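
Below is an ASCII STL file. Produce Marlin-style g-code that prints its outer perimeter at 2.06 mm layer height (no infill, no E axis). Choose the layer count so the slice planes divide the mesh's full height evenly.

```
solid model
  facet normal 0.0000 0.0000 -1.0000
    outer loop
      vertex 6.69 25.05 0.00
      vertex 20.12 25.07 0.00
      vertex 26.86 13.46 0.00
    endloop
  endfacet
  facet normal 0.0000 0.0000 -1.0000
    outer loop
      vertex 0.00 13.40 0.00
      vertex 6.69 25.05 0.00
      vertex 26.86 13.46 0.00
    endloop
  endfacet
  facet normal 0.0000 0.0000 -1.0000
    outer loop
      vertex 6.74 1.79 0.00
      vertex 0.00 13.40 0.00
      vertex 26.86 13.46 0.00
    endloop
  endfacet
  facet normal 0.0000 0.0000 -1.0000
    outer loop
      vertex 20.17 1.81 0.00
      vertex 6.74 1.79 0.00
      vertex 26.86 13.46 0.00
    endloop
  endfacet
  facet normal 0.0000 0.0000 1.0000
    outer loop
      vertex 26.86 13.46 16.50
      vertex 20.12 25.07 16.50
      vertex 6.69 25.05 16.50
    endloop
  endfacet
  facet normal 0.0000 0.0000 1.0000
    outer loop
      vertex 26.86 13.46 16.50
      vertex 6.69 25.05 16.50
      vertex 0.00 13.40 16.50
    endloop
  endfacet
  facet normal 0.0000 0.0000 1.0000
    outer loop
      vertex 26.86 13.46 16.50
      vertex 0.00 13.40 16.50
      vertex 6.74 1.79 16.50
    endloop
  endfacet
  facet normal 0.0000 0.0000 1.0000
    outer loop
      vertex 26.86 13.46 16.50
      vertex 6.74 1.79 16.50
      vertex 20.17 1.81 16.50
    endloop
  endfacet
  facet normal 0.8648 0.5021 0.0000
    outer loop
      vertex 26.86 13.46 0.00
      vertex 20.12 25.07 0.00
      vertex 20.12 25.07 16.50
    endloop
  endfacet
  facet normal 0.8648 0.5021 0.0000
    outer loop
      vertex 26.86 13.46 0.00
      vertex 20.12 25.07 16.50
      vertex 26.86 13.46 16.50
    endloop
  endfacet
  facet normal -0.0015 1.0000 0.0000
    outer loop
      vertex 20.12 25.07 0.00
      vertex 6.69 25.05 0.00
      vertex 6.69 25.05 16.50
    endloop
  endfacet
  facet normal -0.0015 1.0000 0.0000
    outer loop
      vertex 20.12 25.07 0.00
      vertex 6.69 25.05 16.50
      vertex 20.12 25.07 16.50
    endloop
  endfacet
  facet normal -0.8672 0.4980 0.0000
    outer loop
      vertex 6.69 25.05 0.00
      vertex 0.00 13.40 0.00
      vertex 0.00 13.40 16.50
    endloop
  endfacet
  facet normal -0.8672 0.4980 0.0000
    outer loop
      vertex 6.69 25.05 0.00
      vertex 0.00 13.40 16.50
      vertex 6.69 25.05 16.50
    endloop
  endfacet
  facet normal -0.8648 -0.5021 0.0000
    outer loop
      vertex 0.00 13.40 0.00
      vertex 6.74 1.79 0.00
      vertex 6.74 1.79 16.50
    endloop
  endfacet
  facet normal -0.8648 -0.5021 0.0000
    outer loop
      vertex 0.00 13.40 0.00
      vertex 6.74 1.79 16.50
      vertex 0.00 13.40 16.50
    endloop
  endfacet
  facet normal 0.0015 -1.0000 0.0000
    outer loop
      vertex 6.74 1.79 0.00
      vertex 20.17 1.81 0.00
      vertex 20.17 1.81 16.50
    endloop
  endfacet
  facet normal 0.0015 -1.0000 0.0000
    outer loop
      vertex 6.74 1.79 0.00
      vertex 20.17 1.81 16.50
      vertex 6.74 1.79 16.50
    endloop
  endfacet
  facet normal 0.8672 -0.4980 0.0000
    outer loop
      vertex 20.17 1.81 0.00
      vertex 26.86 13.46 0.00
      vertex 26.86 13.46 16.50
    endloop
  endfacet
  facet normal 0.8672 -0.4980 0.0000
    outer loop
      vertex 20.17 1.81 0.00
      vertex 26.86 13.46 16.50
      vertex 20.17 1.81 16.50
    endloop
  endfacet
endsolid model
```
; perimeter-only toolpath
G21 ; units = mm
G90 ; absolute positioning
G28 ; home
; layer 1
G0 Z2.06
G0 X26.86 Y13.46
G1 X20.12 Y25.07
G1 X6.69 Y25.05
G1 X0.00 Y13.40
G1 X6.74 Y1.79
G1 X20.17 Y1.81
G1 X26.86 Y13.46
; layer 2
G0 Z4.12
G0 X26.86 Y13.46
G1 X20.12 Y25.07
G1 X6.69 Y25.05
G1 X0.00 Y13.40
G1 X6.74 Y1.79
G1 X20.17 Y1.81
G1 X26.86 Y13.46
; layer 3
G0 Z6.19
G0 X26.86 Y13.46
G1 X20.12 Y25.07
G1 X6.69 Y25.05
G1 X0.00 Y13.40
G1 X6.74 Y1.79
G1 X20.17 Y1.81
G1 X26.86 Y13.46
; layer 4
G0 Z8.25
G0 X26.86 Y13.46
G1 X20.12 Y25.07
G1 X6.69 Y25.05
G1 X0.00 Y13.40
G1 X6.74 Y1.79
G1 X20.17 Y1.81
G1 X26.86 Y13.46
; layer 5
G0 Z10.31
G0 X26.86 Y13.46
G1 X20.12 Y25.07
G1 X6.69 Y25.05
G1 X0.00 Y13.40
G1 X6.74 Y1.79
G1 X20.17 Y1.81
G1 X26.86 Y13.46
; layer 6
G0 Z12.38
G0 X26.86 Y13.46
G1 X20.12 Y25.07
G1 X6.69 Y25.05
G1 X0.00 Y13.40
G1 X6.74 Y1.79
G1 X20.17 Y1.81
G1 X26.86 Y13.46
; layer 7
G0 Z14.44
G0 X26.86 Y13.46
G1 X20.12 Y25.07
G1 X6.69 Y25.05
G1 X0.00 Y13.40
G1 X6.74 Y1.79
G1 X20.17 Y1.81
G1 X26.86 Y13.46
; layer 8
G0 Z16.50
G0 X26.86 Y13.46
G1 X20.12 Y25.07
G1 X6.69 Y25.05
G1 X0.00 Y13.40
G1 X6.74 Y1.79
G1 X20.17 Y1.81
G1 X26.86 Y13.46
M2 ; end

The solid is a regular 6-sided prism (a cylinder approximated with 6 flat sides), circumscribed radius ≈ 13.4 mm, height ≈ 16.5 mm. Slicing at Δz = 2.06 mm — 8 equal slices spanning the solid's height, so layer i sits at z = i·h/8 — gives 8 non-empty perimeters. Each is a 6-segment closed polygon; G0 lifts to the layer z and rapids to the start vertex, then G1 traces the edges.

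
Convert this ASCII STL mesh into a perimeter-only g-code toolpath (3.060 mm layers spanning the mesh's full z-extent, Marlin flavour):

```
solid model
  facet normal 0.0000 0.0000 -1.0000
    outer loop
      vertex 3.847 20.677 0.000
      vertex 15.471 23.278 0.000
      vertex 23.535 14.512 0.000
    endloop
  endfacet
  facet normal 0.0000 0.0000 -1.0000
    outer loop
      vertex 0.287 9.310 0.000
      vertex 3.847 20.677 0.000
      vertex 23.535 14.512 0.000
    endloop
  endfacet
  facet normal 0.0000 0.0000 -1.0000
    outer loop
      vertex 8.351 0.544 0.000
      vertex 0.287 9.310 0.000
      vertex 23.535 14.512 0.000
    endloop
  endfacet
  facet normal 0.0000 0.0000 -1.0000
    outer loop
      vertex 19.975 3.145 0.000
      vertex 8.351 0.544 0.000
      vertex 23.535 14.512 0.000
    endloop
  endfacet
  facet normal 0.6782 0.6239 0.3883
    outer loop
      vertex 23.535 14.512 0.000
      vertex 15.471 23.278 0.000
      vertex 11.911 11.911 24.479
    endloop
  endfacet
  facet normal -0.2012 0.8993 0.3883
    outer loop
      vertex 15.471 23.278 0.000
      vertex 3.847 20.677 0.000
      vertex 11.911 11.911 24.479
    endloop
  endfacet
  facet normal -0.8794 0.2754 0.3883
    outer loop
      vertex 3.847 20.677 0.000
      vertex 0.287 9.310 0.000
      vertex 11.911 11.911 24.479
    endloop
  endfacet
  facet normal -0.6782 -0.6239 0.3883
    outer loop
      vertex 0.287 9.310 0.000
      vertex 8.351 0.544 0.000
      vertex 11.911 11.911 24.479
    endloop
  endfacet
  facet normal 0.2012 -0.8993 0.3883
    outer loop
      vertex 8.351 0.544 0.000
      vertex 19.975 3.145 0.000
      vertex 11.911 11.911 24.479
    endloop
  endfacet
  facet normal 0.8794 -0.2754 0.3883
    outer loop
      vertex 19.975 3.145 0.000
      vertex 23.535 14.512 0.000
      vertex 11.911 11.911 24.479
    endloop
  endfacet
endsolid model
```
; perimeter-only toolpath
G21 ; units = mm
G90 ; absolute positioning
G28 ; home
; layer 1
G0 Z3.060
G0 X22.082 Y14.187
G1 X15.026 Y21.857
G1 X4.855 Y19.581
G1 X1.740 Y9.635
G1 X8.796 Y1.965
G1 X18.967 Y4.241
G1 X22.082 Y14.187
; layer 2
G0 Z6.120
G0 X20.629 Y13.862
G1 X14.581 Y20.436
G1 X5.863 Y18.485
G1 X3.193 Y9.960
G1 X9.241 Y3.386
G1 X17.959 Y5.337
G1 X20.629 Y13.862
; layer 3
G0 Z9.180
G0 X19.176 Y13.537
G1 X14.136 Y19.015
G1 X6.871 Y17.390
G1 X4.646 Y10.285
G1 X9.686 Y4.807
G1 X16.951 Y6.432
G1 X19.176 Y13.537
; layer 4
G0 Z12.239
G0 X17.723 Y13.212
G1 X13.691 Y17.595
G1 X7.879 Y16.294
G1 X6.099 Y10.611
G1 X10.131 Y6.228
G1 X15.943 Y7.528
G1 X17.723 Y13.212
; layer 5
G0 Z15.299
G0 X16.270 Y12.886
G1 X13.246 Y16.174
G1 X8.887 Y15.198
G1 X7.552 Y10.936
G1 X10.576 Y7.648
G1 X14.935 Y8.624
G1 X16.270 Y12.886
; layer 6
G0 Z18.359
G0 X14.817 Y12.561
G1 X12.801 Y14.753
G1 X9.895 Y14.102
G1 X9.005 Y11.261
G1 X11.021 Y9.069
G1 X13.927 Y9.720
G1 X14.817 Y12.561
; layer 7
G0 Z21.419
G0 X13.364 Y12.236
G1 X12.356 Y13.332
G1 X10.903 Y13.007
G1 X10.458 Y11.586
G1 X11.466 Y10.490
G1 X12.919 Y10.815
G1 X13.364 Y12.236
M2 ; end

The solid is a regular 6-sided pyramid, base circumscribed radius ≈ 11.9 mm, apex at z ≈ 24.5 mm. Slicing at Δz = 3.060 mm — 8 equal slices spanning the solid's height, so layer i sits at z = i·h/8 — gives 7 non-empty perimeters. Each is a 6-segment closed polygon; G0 lifts to the layer z and rapids to the start vertex, then G1 traces the edges. The cross-section shrinks linearly with z (the slice at the apex is degenerate and omitted).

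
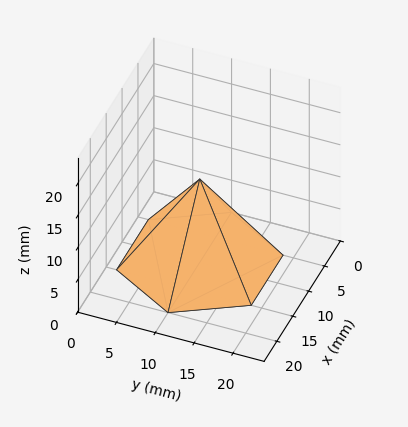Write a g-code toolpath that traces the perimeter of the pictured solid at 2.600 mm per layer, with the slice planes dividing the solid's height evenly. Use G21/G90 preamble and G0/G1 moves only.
Reading the render: the shape is a regular 6-sided pyramid, base circumscribed radius ≈ 10 mm, apex at z ≈ 13 mm (dimensions read to the nearest mm from the axis ticks). For the g-code, the solid's height is divided into equal slices at the stated Δz and each level perimeter traced with G1 moves after a G0 lift.

; perimeter-only toolpath
G21 ; units = mm
G90 ; absolute positioning
G28 ; home
; layer 1
G0 Z2.600
G0 X18.000 Y10.000
G1 X14.000 Y16.928
G1 X6.000 Y16.928
G1 X2.000 Y10.000
G1 X6.000 Y3.072
G1 X14.000 Y3.072
G1 X18.000 Y10.000
; layer 2
G0 Z5.200
G0 X16.000 Y10.000
G1 X13.000 Y15.196
G1 X7.000 Y15.196
G1 X4.000 Y10.000
G1 X7.000 Y4.804
G1 X13.000 Y4.804
G1 X16.000 Y10.000
; layer 3
G0 Z7.800
G0 X14.000 Y10.000
G1 X12.000 Y13.464
G1 X8.000 Y13.464
G1 X6.000 Y10.000
G1 X8.000 Y6.536
G1 X12.000 Y6.536
G1 X14.000 Y10.000
; layer 4
G0 Z10.400
G0 X12.000 Y10.000
G1 X11.000 Y11.732
G1 X9.000 Y11.732
G1 X8.000 Y10.000
G1 X9.000 Y8.268
G1 X11.000 Y8.268
G1 X12.000 Y10.000
M2 ; end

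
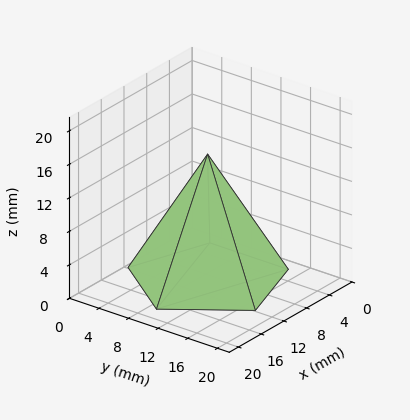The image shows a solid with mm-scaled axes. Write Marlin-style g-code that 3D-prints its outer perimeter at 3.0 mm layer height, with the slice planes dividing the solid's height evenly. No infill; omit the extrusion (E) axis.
Reading the render: the shape is a regular 5-sided pyramid, base circumscribed radius ≈ 9 mm, apex at z ≈ 15 mm (dimensions read to the nearest mm from the axis ticks). For the g-code, the solid's height is divided into equal slices at the stated Δz and each level perimeter traced with G1 moves after a G0 lift.

; perimeter-only toolpath
G21 ; units = mm
G90 ; absolute positioning
G28 ; home
; layer 1
G0 Z3.0
G0 X16.2 Y9.0
G1 X11.2 Y15.9
G1 X3.2 Y13.2
G1 X3.2 Y4.8
G1 X11.2 Y2.1
G1 X16.2 Y9.0
; layer 2
G0 Z6.0
G0 X14.4 Y9.0
G1 X10.7 Y14.2
G1 X4.6 Y12.2
G1 X4.6 Y5.8
G1 X10.7 Y3.8
G1 X14.4 Y9.0
; layer 3
G0 Z9.0
G0 X12.6 Y9.0
G1 X10.1 Y12.4
G1 X6.1 Y11.1
G1 X6.1 Y6.9
G1 X10.1 Y5.6
G1 X12.6 Y9.0
; layer 4
G0 Z12.0
G0 X10.8 Y9.0
G1 X9.6 Y10.7
G1 X7.5 Y10.1
G1 X7.5 Y7.9
G1 X9.6 Y7.3
G1 X10.8 Y9.0
M2 ; end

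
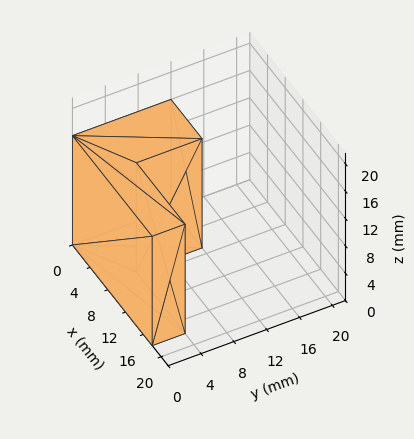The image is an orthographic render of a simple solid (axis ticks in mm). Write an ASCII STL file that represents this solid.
Reading the render: the shape is an L-shaped prism: outer 18 × 12 mm, arm thicknesses ≈ 4 mm (horizontal) and 7 mm (vertical), extruded 16 mm in z (dimensions read to the nearest mm from the axis ticks). For the STL, each face is triangulated and given an outward normal.

solid part
  facet normal 0.0000 0.0000 -1.0000
    outer loop
      vertex 18.000 4.000 0.000
      vertex 18.000 0.000 0.000
      vertex 0.000 0.000 0.000
    endloop
  endfacet
  facet normal 0.0000 0.0000 -1.0000
    outer loop
      vertex 7.000 4.000 0.000
      vertex 18.000 4.000 0.000
      vertex 0.000 0.000 0.000
    endloop
  endfacet
  facet normal 0.0000 0.0000 -1.0000
    outer loop
      vertex 7.000 12.000 0.000
      vertex 7.000 4.000 0.000
      vertex 0.000 0.000 0.000
    endloop
  endfacet
  facet normal 0.0000 0.0000 -1.0000
    outer loop
      vertex 0.000 12.000 0.000
      vertex 7.000 12.000 0.000
      vertex 0.000 0.000 0.000
    endloop
  endfacet
  facet normal 0.0000 0.0000 1.0000
    outer loop
      vertex 0.000 0.000 16.000
      vertex 18.000 0.000 16.000
      vertex 18.000 4.000 16.000
    endloop
  endfacet
  facet normal 0.0000 0.0000 1.0000
    outer loop
      vertex 0.000 0.000 16.000
      vertex 18.000 4.000 16.000
      vertex 7.000 4.000 16.000
    endloop
  endfacet
  facet normal 0.0000 0.0000 1.0000
    outer loop
      vertex 0.000 0.000 16.000
      vertex 7.000 4.000 16.000
      vertex 7.000 12.000 16.000
    endloop
  endfacet
  facet normal 0.0000 0.0000 1.0000
    outer loop
      vertex 0.000 0.000 16.000
      vertex 7.000 12.000 16.000
      vertex 0.000 12.000 16.000
    endloop
  endfacet
  facet normal 0.0000 -1.0000 0.0000
    outer loop
      vertex 0.000 0.000 0.000
      vertex 18.000 0.000 0.000
      vertex 18.000 0.000 16.000
    endloop
  endfacet
  facet normal 0.0000 -1.0000 0.0000
    outer loop
      vertex 0.000 0.000 0.000
      vertex 18.000 0.000 16.000
      vertex 0.000 0.000 16.000
    endloop
  endfacet
  facet normal 1.0000 0.0000 0.0000
    outer loop
      vertex 18.000 0.000 0.000
      vertex 18.000 4.000 0.000
      vertex 18.000 4.000 16.000
    endloop
  endfacet
  facet normal 1.0000 0.0000 0.0000
    outer loop
      vertex 18.000 0.000 0.000
      vertex 18.000 4.000 16.000
      vertex 18.000 0.000 16.000
    endloop
  endfacet
  facet normal 0.0000 1.0000 0.0000
    outer loop
      vertex 18.000 4.000 0.000
      vertex 7.000 4.000 0.000
      vertex 7.000 4.000 16.000
    endloop
  endfacet
  facet normal 0.0000 1.0000 0.0000
    outer loop
      vertex 18.000 4.000 0.000
      vertex 7.000 4.000 16.000
      vertex 18.000 4.000 16.000
    endloop
  endfacet
  facet normal 1.0000 0.0000 0.0000
    outer loop
      vertex 7.000 4.000 0.000
      vertex 7.000 12.000 0.000
      vertex 7.000 12.000 16.000
    endloop
  endfacet
  facet normal 1.0000 0.0000 0.0000
    outer loop
      vertex 7.000 4.000 0.000
      vertex 7.000 12.000 16.000
      vertex 7.000 4.000 16.000
    endloop
  endfacet
  facet normal 0.0000 1.0000 0.0000
    outer loop
      vertex 7.000 12.000 0.000
      vertex 0.000 12.000 0.000
      vertex 0.000 12.000 16.000
    endloop
  endfacet
  facet normal 0.0000 1.0000 0.0000
    outer loop
      vertex 7.000 12.000 0.000
      vertex 0.000 12.000 16.000
      vertex 7.000 12.000 16.000
    endloop
  endfacet
  facet normal -1.0000 0.0000 0.0000
    outer loop
      vertex 0.000 12.000 0.000
      vertex 0.000 0.000 0.000
      vertex 0.000 0.000 16.000
    endloop
  endfacet
  facet normal -1.0000 0.0000 0.0000
    outer loop
      vertex 0.000 12.000 0.000
      vertex 0.000 0.000 16.000
      vertex 0.000 12.000 16.000
    endloop
  endfacet
endsolid part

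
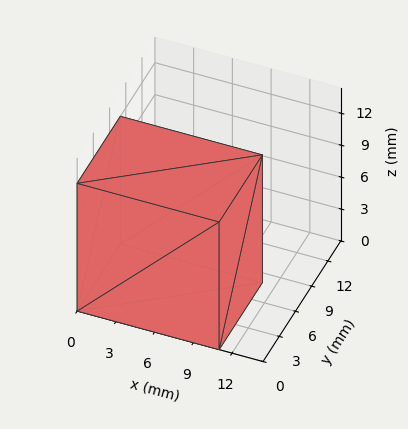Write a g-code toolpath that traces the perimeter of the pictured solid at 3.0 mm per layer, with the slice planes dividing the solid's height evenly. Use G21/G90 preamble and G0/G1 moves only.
Reading the render: the shape is a rectangular box, roughly 11 × 8 mm footprint and 12 mm tall (dimensions read to the nearest mm from the axis ticks). For the g-code, the solid's height is divided into equal slices at the stated Δz and each level perimeter traced with G1 moves after a G0 lift.

; perimeter-only toolpath
G21 ; units = mm
G90 ; absolute positioning
G28 ; home
; layer 1
G0 Z3.0
G0 X0.0 Y0.0
G1 X11.0 Y0.0
G1 X11.0 Y8.0
G1 X0.0 Y8.0
G1 X0.0 Y0.0
; layer 2
G0 Z6.0
G0 X0.0 Y0.0
G1 X11.0 Y0.0
G1 X11.0 Y8.0
G1 X0.0 Y8.0
G1 X0.0 Y0.0
; layer 3
G0 Z9.0
G0 X0.0 Y0.0
G1 X11.0 Y0.0
G1 X11.0 Y8.0
G1 X0.0 Y8.0
G1 X0.0 Y0.0
; layer 4
G0 Z12.0
G0 X0.0 Y0.0
G1 X11.0 Y0.0
G1 X11.0 Y8.0
G1 X0.0 Y8.0
G1 X0.0 Y0.0
M2 ; end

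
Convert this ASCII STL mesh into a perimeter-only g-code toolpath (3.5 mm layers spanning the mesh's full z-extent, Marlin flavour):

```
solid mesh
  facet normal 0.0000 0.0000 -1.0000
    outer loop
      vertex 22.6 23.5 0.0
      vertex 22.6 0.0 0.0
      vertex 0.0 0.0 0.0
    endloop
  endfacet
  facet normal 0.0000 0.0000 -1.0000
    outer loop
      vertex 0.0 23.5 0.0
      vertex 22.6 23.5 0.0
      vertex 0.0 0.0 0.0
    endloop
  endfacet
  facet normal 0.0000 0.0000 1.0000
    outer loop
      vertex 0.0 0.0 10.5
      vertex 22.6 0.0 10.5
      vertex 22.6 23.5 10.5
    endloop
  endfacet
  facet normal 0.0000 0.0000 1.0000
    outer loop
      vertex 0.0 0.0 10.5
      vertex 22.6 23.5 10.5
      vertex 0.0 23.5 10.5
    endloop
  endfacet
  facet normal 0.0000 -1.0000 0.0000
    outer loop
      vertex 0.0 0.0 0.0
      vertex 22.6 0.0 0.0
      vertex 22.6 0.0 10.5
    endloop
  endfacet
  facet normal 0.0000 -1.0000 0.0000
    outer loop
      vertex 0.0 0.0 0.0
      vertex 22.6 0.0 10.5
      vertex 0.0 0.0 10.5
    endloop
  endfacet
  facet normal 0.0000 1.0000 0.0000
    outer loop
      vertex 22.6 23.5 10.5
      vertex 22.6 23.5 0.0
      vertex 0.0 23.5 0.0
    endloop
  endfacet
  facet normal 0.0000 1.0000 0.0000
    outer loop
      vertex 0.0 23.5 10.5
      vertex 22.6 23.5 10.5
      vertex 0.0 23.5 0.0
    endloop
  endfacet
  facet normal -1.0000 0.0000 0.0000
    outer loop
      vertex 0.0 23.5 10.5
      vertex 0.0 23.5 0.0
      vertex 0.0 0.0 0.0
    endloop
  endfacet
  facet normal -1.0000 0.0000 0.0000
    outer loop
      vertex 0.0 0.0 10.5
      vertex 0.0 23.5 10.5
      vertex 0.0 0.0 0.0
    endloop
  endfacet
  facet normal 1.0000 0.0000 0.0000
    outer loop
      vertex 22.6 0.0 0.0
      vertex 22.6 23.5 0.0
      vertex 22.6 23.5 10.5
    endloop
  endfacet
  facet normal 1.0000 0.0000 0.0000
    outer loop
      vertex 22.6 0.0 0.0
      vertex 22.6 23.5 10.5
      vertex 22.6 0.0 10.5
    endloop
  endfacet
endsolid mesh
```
; perimeter-only toolpath
G21 ; units = mm
G90 ; absolute positioning
G28 ; home
; layer 1
G0 Z3.5
G0 X0.0 Y0.0
G1 X22.6 Y0.0
G1 X22.6 Y23.5
G1 X0.0 Y23.5
G1 X0.0 Y0.0
; layer 2
G0 Z7.0
G0 X0.0 Y0.0
G1 X22.6 Y0.0
G1 X22.6 Y23.5
G1 X0.0 Y23.5
G1 X0.0 Y0.0
; layer 3
G0 Z10.5
G0 X0.0 Y0.0
G1 X22.6 Y0.0
G1 X22.6 Y23.5
G1 X0.0 Y23.5
G1 X0.0 Y0.0
M2 ; end

The solid is a rectangular box, roughly 22.6 × 23.5 mm footprint and 10.5 mm tall. Slicing at Δz = 3.5 mm — 3 equal slices spanning the solid's height, so layer i sits at z = i·h/3 — gives 3 non-empty perimeters. Each is a 4-segment closed polygon; G0 lifts to the layer z and rapids to the start vertex, then G1 traces the edges.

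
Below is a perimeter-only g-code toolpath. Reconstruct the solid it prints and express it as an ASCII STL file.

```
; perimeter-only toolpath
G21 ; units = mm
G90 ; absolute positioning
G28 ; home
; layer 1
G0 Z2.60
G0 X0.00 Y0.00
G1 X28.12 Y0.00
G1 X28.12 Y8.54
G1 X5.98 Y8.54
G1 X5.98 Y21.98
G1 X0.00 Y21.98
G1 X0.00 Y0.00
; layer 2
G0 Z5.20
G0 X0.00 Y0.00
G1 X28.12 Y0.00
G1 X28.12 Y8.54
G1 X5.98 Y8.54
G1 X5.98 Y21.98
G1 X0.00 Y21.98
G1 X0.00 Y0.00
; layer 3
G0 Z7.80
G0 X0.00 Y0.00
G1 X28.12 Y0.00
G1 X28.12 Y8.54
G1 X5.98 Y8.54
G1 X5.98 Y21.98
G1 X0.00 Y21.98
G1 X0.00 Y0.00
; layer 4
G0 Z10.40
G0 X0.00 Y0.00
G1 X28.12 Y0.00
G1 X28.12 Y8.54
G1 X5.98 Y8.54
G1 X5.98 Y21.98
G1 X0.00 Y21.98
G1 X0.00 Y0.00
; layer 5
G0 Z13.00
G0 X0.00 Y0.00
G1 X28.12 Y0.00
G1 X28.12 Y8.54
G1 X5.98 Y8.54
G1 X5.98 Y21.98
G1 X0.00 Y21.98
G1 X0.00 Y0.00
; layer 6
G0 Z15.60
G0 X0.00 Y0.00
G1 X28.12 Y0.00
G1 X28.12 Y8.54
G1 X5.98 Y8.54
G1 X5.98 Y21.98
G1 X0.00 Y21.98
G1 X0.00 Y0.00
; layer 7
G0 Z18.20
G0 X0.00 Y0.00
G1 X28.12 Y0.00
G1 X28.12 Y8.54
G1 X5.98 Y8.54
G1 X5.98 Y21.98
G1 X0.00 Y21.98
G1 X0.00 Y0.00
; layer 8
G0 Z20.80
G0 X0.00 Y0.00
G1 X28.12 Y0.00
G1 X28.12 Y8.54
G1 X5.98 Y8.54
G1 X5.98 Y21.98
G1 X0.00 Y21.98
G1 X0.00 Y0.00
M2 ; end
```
solid part
  facet normal 0.0000 0.0000 -1.0000
    outer loop
      vertex 28.12 8.54 0.00
      vertex 28.12 0.00 0.00
      vertex 0.00 0.00 0.00
    endloop
  endfacet
  facet normal 0.0000 0.0000 -1.0000
    outer loop
      vertex 5.98 8.54 0.00
      vertex 28.12 8.54 0.00
      vertex 0.00 0.00 0.00
    endloop
  endfacet
  facet normal 0.0000 0.0000 -1.0000
    outer loop
      vertex 5.98 21.98 0.00
      vertex 5.98 8.54 0.00
      vertex 0.00 0.00 0.00
    endloop
  endfacet
  facet normal 0.0000 0.0000 -1.0000
    outer loop
      vertex 0.00 21.98 0.00
      vertex 5.98 21.98 0.00
      vertex 0.00 0.00 0.00
    endloop
  endfacet
  facet normal 0.0000 0.0000 1.0000
    outer loop
      vertex 0.00 0.00 20.80
      vertex 28.12 0.00 20.80
      vertex 28.12 8.54 20.80
    endloop
  endfacet
  facet normal 0.0000 0.0000 1.0000
    outer loop
      vertex 0.00 0.00 20.80
      vertex 28.12 8.54 20.80
      vertex 5.98 8.54 20.80
    endloop
  endfacet
  facet normal 0.0000 0.0000 1.0000
    outer loop
      vertex 0.00 0.00 20.80
      vertex 5.98 8.54 20.80
      vertex 5.98 21.98 20.80
    endloop
  endfacet
  facet normal 0.0000 0.0000 1.0000
    outer loop
      vertex 0.00 0.00 20.80
      vertex 5.98 21.98 20.80
      vertex 0.00 21.98 20.80
    endloop
  endfacet
  facet normal 0.0000 -1.0000 0.0000
    outer loop
      vertex 0.00 0.00 0.00
      vertex 28.12 0.00 0.00
      vertex 28.12 0.00 20.80
    endloop
  endfacet
  facet normal 0.0000 -1.0000 0.0000
    outer loop
      vertex 0.00 0.00 0.00
      vertex 28.12 0.00 20.80
      vertex 0.00 0.00 20.80
    endloop
  endfacet
  facet normal 1.0000 0.0000 0.0000
    outer loop
      vertex 28.12 0.00 0.00
      vertex 28.12 8.54 0.00
      vertex 28.12 8.54 20.80
    endloop
  endfacet
  facet normal 1.0000 0.0000 0.0000
    outer loop
      vertex 28.12 0.00 0.00
      vertex 28.12 8.54 20.80
      vertex 28.12 0.00 20.80
    endloop
  endfacet
  facet normal 0.0000 1.0000 0.0000
    outer loop
      vertex 28.12 8.54 0.00
      vertex 5.98 8.54 0.00
      vertex 5.98 8.54 20.80
    endloop
  endfacet
  facet normal 0.0000 1.0000 0.0000
    outer loop
      vertex 28.12 8.54 0.00
      vertex 5.98 8.54 20.80
      vertex 28.12 8.54 20.80
    endloop
  endfacet
  facet normal 1.0000 0.0000 0.0000
    outer loop
      vertex 5.98 8.54 0.00
      vertex 5.98 21.98 0.00
      vertex 5.98 21.98 20.80
    endloop
  endfacet
  facet normal 1.0000 0.0000 0.0000
    outer loop
      vertex 5.98 8.54 0.00
      vertex 5.98 21.98 20.80
      vertex 5.98 8.54 20.80
    endloop
  endfacet
  facet normal 0.0000 1.0000 0.0000
    outer loop
      vertex 5.98 21.98 0.00
      vertex 0.00 21.98 0.00
      vertex 0.00 21.98 20.80
    endloop
  endfacet
  facet normal 0.0000 1.0000 0.0000
    outer loop
      vertex 5.98 21.98 0.00
      vertex 0.00 21.98 20.80
      vertex 5.98 21.98 20.80
    endloop
  endfacet
  facet normal -1.0000 0.0000 0.0000
    outer loop
      vertex 0.00 21.98 0.00
      vertex 0.00 0.00 0.00
      vertex 0.00 0.00 20.80
    endloop
  endfacet
  facet normal -1.0000 0.0000 0.0000
    outer loop
      vertex 0.00 21.98 0.00
      vertex 0.00 0.00 20.80
      vertex 0.00 21.98 20.80
    endloop
  endfacet
endsolid part

The G0 Z moves step by Δz≈2.60 mm. Every layer's G1 loop is the same polygon, so the solid is a straight extrusion of it from z=0 to z≈20.8. Closing with flat bottom and top caps and triangulating gives 20 facets — an L-shaped prism: outer 28.1 × 22 mm, arm thicknesses ≈ 8.54 mm (horizontal) and 5.98 mm (vertical), extruded 20.8 mm in z.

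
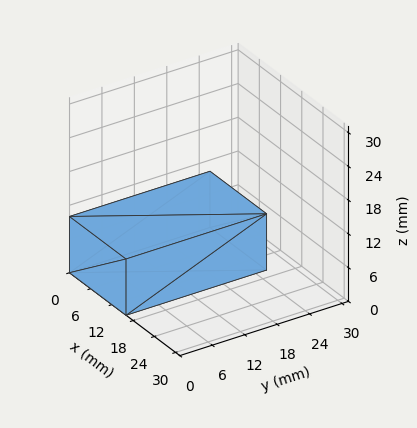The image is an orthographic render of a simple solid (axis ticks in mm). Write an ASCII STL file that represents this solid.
Reading the render: the shape is a rectangular box, roughly 16 × 26 mm footprint and 10 mm tall (dimensions read to the nearest mm from the axis ticks). For the STL, each face is triangulated and given an outward normal.

solid part
  facet normal 0.0000 0.0000 -1.0000
    outer loop
      vertex 16.000 26.000 0.000
      vertex 16.000 0.000 0.000
      vertex 0.000 0.000 0.000
    endloop
  endfacet
  facet normal 0.0000 0.0000 -1.0000
    outer loop
      vertex 0.000 26.000 0.000
      vertex 16.000 26.000 0.000
      vertex 0.000 0.000 0.000
    endloop
  endfacet
  facet normal 0.0000 0.0000 1.0000
    outer loop
      vertex 0.000 0.000 10.000
      vertex 16.000 0.000 10.000
      vertex 16.000 26.000 10.000
    endloop
  endfacet
  facet normal 0.0000 0.0000 1.0000
    outer loop
      vertex 0.000 0.000 10.000
      vertex 16.000 26.000 10.000
      vertex 0.000 26.000 10.000
    endloop
  endfacet
  facet normal 0.0000 -1.0000 0.0000
    outer loop
      vertex 0.000 0.000 0.000
      vertex 16.000 0.000 0.000
      vertex 16.000 0.000 10.000
    endloop
  endfacet
  facet normal 0.0000 -1.0000 0.0000
    outer loop
      vertex 0.000 0.000 0.000
      vertex 16.000 0.000 10.000
      vertex 0.000 0.000 10.000
    endloop
  endfacet
  facet normal 0.0000 1.0000 0.0000
    outer loop
      vertex 16.000 26.000 10.000
      vertex 16.000 26.000 0.000
      vertex 0.000 26.000 0.000
    endloop
  endfacet
  facet normal 0.0000 1.0000 0.0000
    outer loop
      vertex 0.000 26.000 10.000
      vertex 16.000 26.000 10.000
      vertex 0.000 26.000 0.000
    endloop
  endfacet
  facet normal -1.0000 0.0000 0.0000
    outer loop
      vertex 0.000 26.000 10.000
      vertex 0.000 26.000 0.000
      vertex 0.000 0.000 0.000
    endloop
  endfacet
  facet normal -1.0000 0.0000 0.0000
    outer loop
      vertex 0.000 0.000 10.000
      vertex 0.000 26.000 10.000
      vertex 0.000 0.000 0.000
    endloop
  endfacet
  facet normal 1.0000 0.0000 0.0000
    outer loop
      vertex 16.000 0.000 0.000
      vertex 16.000 26.000 0.000
      vertex 16.000 26.000 10.000
    endloop
  endfacet
  facet normal 1.0000 0.0000 0.0000
    outer loop
      vertex 16.000 0.000 0.000
      vertex 16.000 26.000 10.000
      vertex 16.000 0.000 10.000
    endloop
  endfacet
endsolid part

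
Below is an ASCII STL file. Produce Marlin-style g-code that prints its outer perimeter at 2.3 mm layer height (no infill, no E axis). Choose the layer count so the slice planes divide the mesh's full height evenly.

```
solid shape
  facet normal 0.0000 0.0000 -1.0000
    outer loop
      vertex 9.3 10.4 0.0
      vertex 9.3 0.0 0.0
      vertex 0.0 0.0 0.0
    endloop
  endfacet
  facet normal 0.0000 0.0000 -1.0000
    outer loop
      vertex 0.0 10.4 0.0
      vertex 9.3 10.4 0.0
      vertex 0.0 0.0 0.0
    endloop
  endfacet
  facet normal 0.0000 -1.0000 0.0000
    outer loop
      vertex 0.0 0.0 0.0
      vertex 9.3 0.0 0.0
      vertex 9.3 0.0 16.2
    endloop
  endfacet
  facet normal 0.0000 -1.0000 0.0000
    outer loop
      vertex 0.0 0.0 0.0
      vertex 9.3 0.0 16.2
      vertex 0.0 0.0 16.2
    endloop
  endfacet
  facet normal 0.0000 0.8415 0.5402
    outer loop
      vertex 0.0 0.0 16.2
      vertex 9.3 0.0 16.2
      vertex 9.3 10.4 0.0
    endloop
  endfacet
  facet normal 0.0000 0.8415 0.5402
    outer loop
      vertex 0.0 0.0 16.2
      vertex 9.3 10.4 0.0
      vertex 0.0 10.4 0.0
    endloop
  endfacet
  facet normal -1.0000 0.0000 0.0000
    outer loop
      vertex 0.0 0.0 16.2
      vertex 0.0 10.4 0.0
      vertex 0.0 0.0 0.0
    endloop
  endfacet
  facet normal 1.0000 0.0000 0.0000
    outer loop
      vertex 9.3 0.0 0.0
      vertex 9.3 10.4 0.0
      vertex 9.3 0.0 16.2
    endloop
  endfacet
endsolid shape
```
; perimeter-only toolpath
G21 ; units = mm
G90 ; absolute positioning
G28 ; home
; layer 1
G0 Z2.3
G0 X0.0 Y0.0
G1 X9.3 Y0.0
G1 X9.3 Y8.9
G1 X0.0 Y8.9
G1 X0.0 Y0.0
; layer 2
G0 Z4.6
G0 X0.0 Y0.0
G1 X9.3 Y0.0
G1 X9.3 Y7.4
G1 X0.0 Y7.4
G1 X0.0 Y0.0
; layer 3
G0 Z6.9
G0 X0.0 Y0.0
G1 X9.3 Y0.0
G1 X9.3 Y5.9
G1 X0.0 Y5.9
G1 X0.0 Y0.0
; layer 4
G0 Z9.3
G0 X0.0 Y0.0
G1 X9.3 Y0.0
G1 X9.3 Y4.5
G1 X0.0 Y4.5
G1 X0.0 Y0.0
; layer 5
G0 Z11.6
G0 X0.0 Y0.0
G1 X9.3 Y0.0
G1 X9.3 Y3.0
G1 X0.0 Y3.0
G1 X0.0 Y0.0
; layer 6
G0 Z13.9
G0 X0.0 Y0.0
G1 X9.3 Y0.0
G1 X9.3 Y1.5
G1 X0.0 Y1.5
G1 X0.0 Y0.0
M2 ; end

The solid is a wedge (ramp): 9.3 × 10.4 mm base, rising to 16.2 mm along the y=0 edge and sloping linearly to z=0 at y=10.4. Slicing at Δz = 2.3 mm — 7 equal slices spanning the solid's height, so layer i sits at z = i·h/7 — gives 6 non-empty perimeters. Each is a 4-segment closed polygon; G0 lifts to the layer z and rapids to the start vertex, then G1 traces the edges. The cross-section shrinks linearly with z (the slice at the apex is degenerate and omitted).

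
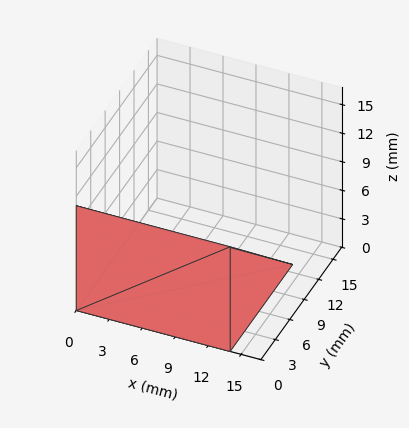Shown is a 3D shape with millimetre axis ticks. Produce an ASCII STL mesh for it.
Reading the render: the shape is a wedge (ramp): 14 × 13 mm base, rising to 11 mm along the y=0 edge and sloping linearly to z=0 at y=13 (dimensions read to the nearest mm from the axis ticks). For the STL, each face is triangulated and given an outward normal.

solid part
  facet normal 0.0000 0.0000 -1.0000
    outer loop
      vertex 14.000 13.000 0.000
      vertex 14.000 0.000 0.000
      vertex 0.000 0.000 0.000
    endloop
  endfacet
  facet normal 0.0000 0.0000 -1.0000
    outer loop
      vertex 0.000 13.000 0.000
      vertex 14.000 13.000 0.000
      vertex 0.000 0.000 0.000
    endloop
  endfacet
  facet normal 0.0000 -1.0000 0.0000
    outer loop
      vertex 0.000 0.000 0.000
      vertex 14.000 0.000 0.000
      vertex 14.000 0.000 11.000
    endloop
  endfacet
  facet normal 0.0000 -1.0000 0.0000
    outer loop
      vertex 0.000 0.000 0.000
      vertex 14.000 0.000 11.000
      vertex 0.000 0.000 11.000
    endloop
  endfacet
  facet normal 0.0000 0.6459 0.7634
    outer loop
      vertex 0.000 0.000 11.000
      vertex 14.000 0.000 11.000
      vertex 14.000 13.000 0.000
    endloop
  endfacet
  facet normal 0.0000 0.6459 0.7634
    outer loop
      vertex 0.000 0.000 11.000
      vertex 14.000 13.000 0.000
      vertex 0.000 13.000 0.000
    endloop
  endfacet
  facet normal -1.0000 0.0000 0.0000
    outer loop
      vertex 0.000 0.000 11.000
      vertex 0.000 13.000 0.000
      vertex 0.000 0.000 0.000
    endloop
  endfacet
  facet normal 1.0000 0.0000 0.0000
    outer loop
      vertex 14.000 0.000 0.000
      vertex 14.000 13.000 0.000
      vertex 14.000 0.000 11.000
    endloop
  endfacet
endsolid part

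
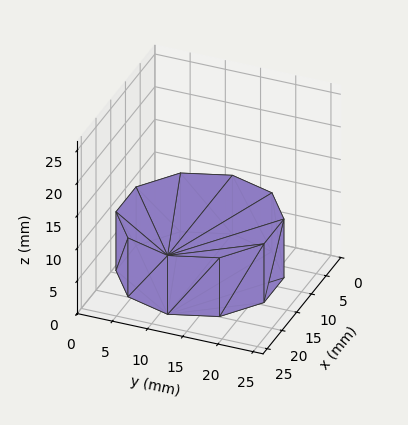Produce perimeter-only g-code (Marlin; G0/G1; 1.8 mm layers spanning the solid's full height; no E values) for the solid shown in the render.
Reading the render: the shape is a regular 10-sided prism (a cylinder approximated with 10 flat sides), circumscribed radius ≈ 11 mm, height ≈ 9 mm (dimensions read to the nearest mm from the axis ticks). For the g-code, the solid's height is divided into equal slices at the stated Δz and each level perimeter traced with G1 moves after a G0 lift.

; perimeter-only toolpath
G21 ; units = mm
G90 ; absolute positioning
G28 ; home
; layer 1
G0 Z1.8
G0 X22.0 Y11.0
G1 X19.9 Y17.5
G1 X14.4 Y21.5
G1 X7.6 Y21.5
G1 X2.1 Y17.5
G1 X0.0 Y11.0
G1 X2.1 Y4.5
G1 X7.6 Y0.5
G1 X14.4 Y0.5
G1 X19.9 Y4.5
G1 X22.0 Y11.0
; layer 2
G0 Z3.6
G0 X22.0 Y11.0
G1 X19.9 Y17.5
G1 X14.4 Y21.5
G1 X7.6 Y21.5
G1 X2.1 Y17.5
G1 X0.0 Y11.0
G1 X2.1 Y4.5
G1 X7.6 Y0.5
G1 X14.4 Y0.5
G1 X19.9 Y4.5
G1 X22.0 Y11.0
; layer 3
G0 Z5.4
G0 X22.0 Y11.0
G1 X19.9 Y17.5
G1 X14.4 Y21.5
G1 X7.6 Y21.5
G1 X2.1 Y17.5
G1 X0.0 Y11.0
G1 X2.1 Y4.5
G1 X7.6 Y0.5
G1 X14.4 Y0.5
G1 X19.9 Y4.5
G1 X22.0 Y11.0
; layer 4
G0 Z7.2
G0 X22.0 Y11.0
G1 X19.9 Y17.5
G1 X14.4 Y21.5
G1 X7.6 Y21.5
G1 X2.1 Y17.5
G1 X0.0 Y11.0
G1 X2.1 Y4.5
G1 X7.6 Y0.5
G1 X14.4 Y0.5
G1 X19.9 Y4.5
G1 X22.0 Y11.0
; layer 5
G0 Z9.0
G0 X22.0 Y11.0
G1 X19.9 Y17.5
G1 X14.4 Y21.5
G1 X7.6 Y21.5
G1 X2.1 Y17.5
G1 X0.0 Y11.0
G1 X2.1 Y4.5
G1 X7.6 Y0.5
G1 X14.4 Y0.5
G1 X19.9 Y4.5
G1 X22.0 Y11.0
M2 ; end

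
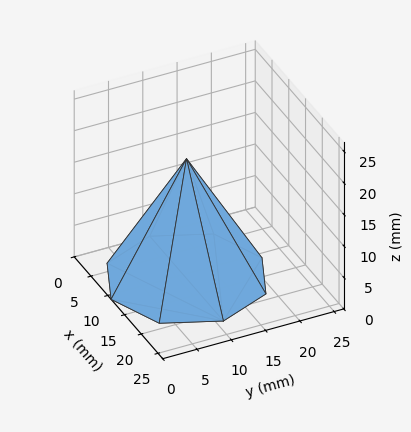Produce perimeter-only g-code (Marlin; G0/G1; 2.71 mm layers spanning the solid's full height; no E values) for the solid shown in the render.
Reading the render: the shape is a regular 8-sided pyramid, base circumscribed radius ≈ 11 mm, apex at z ≈ 19 mm (dimensions read to the nearest mm from the axis ticks). For the g-code, the solid's height is divided into equal slices at the stated Δz and each level perimeter traced with G1 moves after a G0 lift.

; perimeter-only toolpath
G21 ; units = mm
G90 ; absolute positioning
G28 ; home
; layer 1
G0 Z2.71
G0 X20.43 Y11.00
G1 X17.67 Y17.67
G1 X11.00 Y20.43
G1 X4.33 Y17.67
G1 X1.57 Y11.00
G1 X4.33 Y4.33
G1 X11.00 Y1.57
G1 X17.67 Y4.33
G1 X20.43 Y11.00
; layer 2
G0 Z5.43
G0 X18.86 Y11.00
G1 X16.56 Y16.56
G1 X11.00 Y18.86
G1 X5.44 Y16.56
G1 X3.14 Y11.00
G1 X5.44 Y5.44
G1 X11.00 Y3.14
G1 X16.56 Y5.44
G1 X18.86 Y11.00
; layer 3
G0 Z8.14
G0 X17.29 Y11.00
G1 X15.45 Y15.45
G1 X11.00 Y17.29
G1 X6.55 Y15.45
G1 X4.71 Y11.00
G1 X6.55 Y6.55
G1 X11.00 Y4.71
G1 X15.45 Y6.55
G1 X17.29 Y11.00
; layer 4
G0 Z10.86
G0 X15.71 Y11.00
G1 X14.33 Y14.33
G1 X11.00 Y15.71
G1 X7.67 Y14.33
G1 X6.29 Y11.00
G1 X7.67 Y7.67
G1 X11.00 Y6.29
G1 X14.33 Y7.67
G1 X15.71 Y11.00
; layer 5
G0 Z13.57
G0 X14.14 Y11.00
G1 X13.22 Y13.22
G1 X11.00 Y14.14
G1 X8.78 Y13.22
G1 X7.86 Y11.00
G1 X8.78 Y8.78
G1 X11.00 Y7.86
G1 X13.22 Y8.78
G1 X14.14 Y11.00
; layer 6
G0 Z16.29
G0 X12.57 Y11.00
G1 X12.11 Y12.11
G1 X11.00 Y12.57
G1 X9.89 Y12.11
G1 X9.43 Y11.00
G1 X9.89 Y9.89
G1 X11.00 Y9.43
G1 X12.11 Y9.89
G1 X12.57 Y11.00
M2 ; end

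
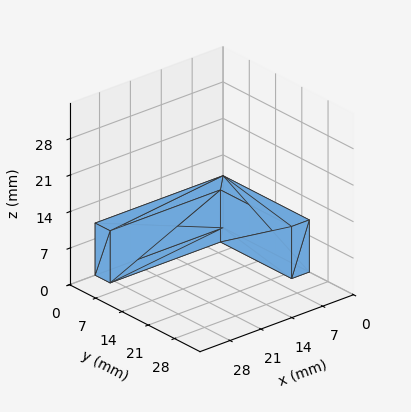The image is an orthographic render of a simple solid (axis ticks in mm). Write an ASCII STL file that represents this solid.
Reading the render: the shape is an L-shaped prism: outer 29 × 23 mm, arm thicknesses ≈ 4 mm (horizontal) and 4 mm (vertical), extruded 10 mm in z (dimensions read to the nearest mm from the axis ticks). For the STL, each face is triangulated and given an outward normal.

solid part
  facet normal 0.0000 0.0000 -1.0000
    outer loop
      vertex 29.00 4.00 0.00
      vertex 29.00 0.00 0.00
      vertex 0.00 0.00 0.00
    endloop
  endfacet
  facet normal 0.0000 0.0000 -1.0000
    outer loop
      vertex 4.00 4.00 0.00
      vertex 29.00 4.00 0.00
      vertex 0.00 0.00 0.00
    endloop
  endfacet
  facet normal 0.0000 0.0000 -1.0000
    outer loop
      vertex 4.00 23.00 0.00
      vertex 4.00 4.00 0.00
      vertex 0.00 0.00 0.00
    endloop
  endfacet
  facet normal 0.0000 0.0000 -1.0000
    outer loop
      vertex 0.00 23.00 0.00
      vertex 4.00 23.00 0.00
      vertex 0.00 0.00 0.00
    endloop
  endfacet
  facet normal 0.0000 0.0000 1.0000
    outer loop
      vertex 0.00 0.00 10.00
      vertex 29.00 0.00 10.00
      vertex 29.00 4.00 10.00
    endloop
  endfacet
  facet normal 0.0000 0.0000 1.0000
    outer loop
      vertex 0.00 0.00 10.00
      vertex 29.00 4.00 10.00
      vertex 4.00 4.00 10.00
    endloop
  endfacet
  facet normal 0.0000 0.0000 1.0000
    outer loop
      vertex 0.00 0.00 10.00
      vertex 4.00 4.00 10.00
      vertex 4.00 23.00 10.00
    endloop
  endfacet
  facet normal 0.0000 0.0000 1.0000
    outer loop
      vertex 0.00 0.00 10.00
      vertex 4.00 23.00 10.00
      vertex 0.00 23.00 10.00
    endloop
  endfacet
  facet normal 0.0000 -1.0000 0.0000
    outer loop
      vertex 0.00 0.00 0.00
      vertex 29.00 0.00 0.00
      vertex 29.00 0.00 10.00
    endloop
  endfacet
  facet normal 0.0000 -1.0000 0.0000
    outer loop
      vertex 0.00 0.00 0.00
      vertex 29.00 0.00 10.00
      vertex 0.00 0.00 10.00
    endloop
  endfacet
  facet normal 1.0000 0.0000 0.0000
    outer loop
      vertex 29.00 0.00 0.00
      vertex 29.00 4.00 0.00
      vertex 29.00 4.00 10.00
    endloop
  endfacet
  facet normal 1.0000 0.0000 0.0000
    outer loop
      vertex 29.00 0.00 0.00
      vertex 29.00 4.00 10.00
      vertex 29.00 0.00 10.00
    endloop
  endfacet
  facet normal 0.0000 1.0000 0.0000
    outer loop
      vertex 29.00 4.00 0.00
      vertex 4.00 4.00 0.00
      vertex 4.00 4.00 10.00
    endloop
  endfacet
  facet normal 0.0000 1.0000 0.0000
    outer loop
      vertex 29.00 4.00 0.00
      vertex 4.00 4.00 10.00
      vertex 29.00 4.00 10.00
    endloop
  endfacet
  facet normal 1.0000 0.0000 0.0000
    outer loop
      vertex 4.00 4.00 0.00
      vertex 4.00 23.00 0.00
      vertex 4.00 23.00 10.00
    endloop
  endfacet
  facet normal 1.0000 0.0000 0.0000
    outer loop
      vertex 4.00 4.00 0.00
      vertex 4.00 23.00 10.00
      vertex 4.00 4.00 10.00
    endloop
  endfacet
  facet normal 0.0000 1.0000 0.0000
    outer loop
      vertex 4.00 23.00 0.00
      vertex 0.00 23.00 0.00
      vertex 0.00 23.00 10.00
    endloop
  endfacet
  facet normal 0.0000 1.0000 0.0000
    outer loop
      vertex 4.00 23.00 0.00
      vertex 0.00 23.00 10.00
      vertex 4.00 23.00 10.00
    endloop
  endfacet
  facet normal -1.0000 0.0000 0.0000
    outer loop
      vertex 0.00 23.00 0.00
      vertex 0.00 0.00 0.00
      vertex 0.00 0.00 10.00
    endloop
  endfacet
  facet normal -1.0000 0.0000 0.0000
    outer loop
      vertex 0.00 23.00 0.00
      vertex 0.00 0.00 10.00
      vertex 0.00 23.00 10.00
    endloop
  endfacet
endsolid part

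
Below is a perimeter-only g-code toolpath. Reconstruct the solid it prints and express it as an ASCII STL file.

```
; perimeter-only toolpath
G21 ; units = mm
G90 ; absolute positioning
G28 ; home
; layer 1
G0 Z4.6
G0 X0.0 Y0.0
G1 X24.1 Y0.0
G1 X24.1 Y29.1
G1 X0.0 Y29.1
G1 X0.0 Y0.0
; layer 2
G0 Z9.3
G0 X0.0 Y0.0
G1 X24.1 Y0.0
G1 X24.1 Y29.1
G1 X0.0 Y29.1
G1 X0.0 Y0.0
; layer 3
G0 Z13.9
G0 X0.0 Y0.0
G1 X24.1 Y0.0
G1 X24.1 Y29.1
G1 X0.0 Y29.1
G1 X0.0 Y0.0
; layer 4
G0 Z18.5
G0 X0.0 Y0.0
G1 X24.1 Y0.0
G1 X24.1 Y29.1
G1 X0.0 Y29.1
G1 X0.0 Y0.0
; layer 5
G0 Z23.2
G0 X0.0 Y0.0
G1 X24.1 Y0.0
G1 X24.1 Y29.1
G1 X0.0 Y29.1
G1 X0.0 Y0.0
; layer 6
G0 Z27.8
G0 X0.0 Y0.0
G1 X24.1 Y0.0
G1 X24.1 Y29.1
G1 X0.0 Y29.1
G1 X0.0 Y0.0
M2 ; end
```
solid part
  facet normal 0.0000 0.0000 -1.0000
    outer loop
      vertex 24.1 29.1 0.0
      vertex 24.1 0.0 0.0
      vertex 0.0 0.0 0.0
    endloop
  endfacet
  facet normal 0.0000 0.0000 -1.0000
    outer loop
      vertex 0.0 29.1 0.0
      vertex 24.1 29.1 0.0
      vertex 0.0 0.0 0.0
    endloop
  endfacet
  facet normal 0.0000 0.0000 1.0000
    outer loop
      vertex 0.0 0.0 27.8
      vertex 24.1 0.0 27.8
      vertex 24.1 29.1 27.8
    endloop
  endfacet
  facet normal 0.0000 0.0000 1.0000
    outer loop
      vertex 0.0 0.0 27.8
      vertex 24.1 29.1 27.8
      vertex 0.0 29.1 27.8
    endloop
  endfacet
  facet normal 0.0000 -1.0000 0.0000
    outer loop
      vertex 0.0 0.0 0.0
      vertex 24.1 0.0 0.0
      vertex 24.1 0.0 27.8
    endloop
  endfacet
  facet normal 0.0000 -1.0000 0.0000
    outer loop
      vertex 0.0 0.0 0.0
      vertex 24.1 0.0 27.8
      vertex 0.0 0.0 27.8
    endloop
  endfacet
  facet normal 0.0000 1.0000 0.0000
    outer loop
      vertex 24.1 29.1 27.8
      vertex 24.1 29.1 0.0
      vertex 0.0 29.1 0.0
    endloop
  endfacet
  facet normal 0.0000 1.0000 0.0000
    outer loop
      vertex 0.0 29.1 27.8
      vertex 24.1 29.1 27.8
      vertex 0.0 29.1 0.0
    endloop
  endfacet
  facet normal -1.0000 0.0000 0.0000
    outer loop
      vertex 0.0 29.1 27.8
      vertex 0.0 29.1 0.0
      vertex 0.0 0.0 0.0
    endloop
  endfacet
  facet normal -1.0000 0.0000 0.0000
    outer loop
      vertex 0.0 0.0 27.8
      vertex 0.0 29.1 27.8
      vertex 0.0 0.0 0.0
    endloop
  endfacet
  facet normal 1.0000 0.0000 0.0000
    outer loop
      vertex 24.1 0.0 0.0
      vertex 24.1 29.1 0.0
      vertex 24.1 29.1 27.8
    endloop
  endfacet
  facet normal 1.0000 0.0000 0.0000
    outer loop
      vertex 24.1 0.0 0.0
      vertex 24.1 29.1 27.8
      vertex 24.1 0.0 27.8
    endloop
  endfacet
endsolid part

The G0 Z moves step by Δz≈4.6 mm. Every layer's G1 loop is the same polygon, so the solid is a straight extrusion of it from z=0 to z≈27.8. Closing with flat bottom and top caps and triangulating gives 12 facets — a rectangular box, roughly 24.1 × 29.1 mm footprint and 27.8 mm tall.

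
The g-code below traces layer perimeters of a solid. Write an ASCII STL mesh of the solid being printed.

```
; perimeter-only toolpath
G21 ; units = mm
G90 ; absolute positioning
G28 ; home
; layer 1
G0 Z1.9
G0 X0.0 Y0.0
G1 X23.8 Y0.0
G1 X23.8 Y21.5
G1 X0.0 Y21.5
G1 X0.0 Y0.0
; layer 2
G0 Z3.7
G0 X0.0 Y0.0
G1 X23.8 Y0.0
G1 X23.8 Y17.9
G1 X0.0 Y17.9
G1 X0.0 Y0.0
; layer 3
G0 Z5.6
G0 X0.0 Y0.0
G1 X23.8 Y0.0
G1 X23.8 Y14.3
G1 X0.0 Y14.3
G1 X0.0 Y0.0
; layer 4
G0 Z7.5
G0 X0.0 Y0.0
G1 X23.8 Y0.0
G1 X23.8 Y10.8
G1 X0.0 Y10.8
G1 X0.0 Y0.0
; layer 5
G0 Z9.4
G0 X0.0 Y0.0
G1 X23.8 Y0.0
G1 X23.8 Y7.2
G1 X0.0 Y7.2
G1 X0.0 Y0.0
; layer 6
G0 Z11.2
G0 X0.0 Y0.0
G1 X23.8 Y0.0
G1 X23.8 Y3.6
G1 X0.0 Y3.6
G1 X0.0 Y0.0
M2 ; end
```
solid part
  facet normal 0.0000 0.0000 -1.0000
    outer loop
      vertex 23.8 25.1 0.0
      vertex 23.8 0.0 0.0
      vertex 0.0 0.0 0.0
    endloop
  endfacet
  facet normal 0.0000 0.0000 -1.0000
    outer loop
      vertex 0.0 25.1 0.0
      vertex 23.8 25.1 0.0
      vertex 0.0 0.0 0.0
    endloop
  endfacet
  facet normal 0.0000 -1.0000 0.0000
    outer loop
      vertex 0.0 0.0 0.0
      vertex 23.8 0.0 0.0
      vertex 23.8 0.0 13.1
    endloop
  endfacet
  facet normal 0.0000 -1.0000 0.0000
    outer loop
      vertex 0.0 0.0 0.0
      vertex 23.8 0.0 13.1
      vertex 0.0 0.0 13.1
    endloop
  endfacet
  facet normal 0.0000 0.4627 0.8865
    outer loop
      vertex 0.0 0.0 13.1
      vertex 23.8 0.0 13.1
      vertex 23.8 25.1 0.0
    endloop
  endfacet
  facet normal 0.0000 0.4627 0.8865
    outer loop
      vertex 0.0 0.0 13.1
      vertex 23.8 25.1 0.0
      vertex 0.0 25.1 0.0
    endloop
  endfacet
  facet normal -1.0000 0.0000 0.0000
    outer loop
      vertex 0.0 0.0 13.1
      vertex 0.0 25.1 0.0
      vertex 0.0 0.0 0.0
    endloop
  endfacet
  facet normal 1.0000 0.0000 0.0000
    outer loop
      vertex 23.8 0.0 0.0
      vertex 23.8 25.1 0.0
      vertex 23.8 0.0 13.1
    endloop
  endfacet
endsolid part

The G0 Z moves step by Δz≈1.9 mm. The G1 loops shrink linearly with z, so the solid tapers from its base footprint up to z≈13.1. Closing with a flat bottom cap and the tapered top and triangulating gives 8 facets — a wedge (ramp): 23.8 × 25.1 mm base, rising to 13.1 mm along the y=0 edge and sloping linearly to z=0 at y=25.1.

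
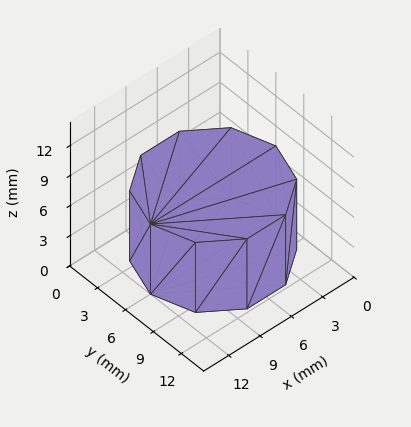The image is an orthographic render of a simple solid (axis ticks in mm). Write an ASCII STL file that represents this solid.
Reading the render: the shape is a regular 10-sided prism (a cylinder approximated with 10 flat sides), circumscribed radius ≈ 6 mm, height ≈ 7 mm (dimensions read to the nearest mm from the axis ticks). For the STL, each face is triangulated and given an outward normal.

solid part
  facet normal 0.0000 0.0000 -1.0000
    outer loop
      vertex 7.85 11.71 0.00
      vertex 10.85 9.53 0.00
      vertex 12.00 6.00 0.00
    endloop
  endfacet
  facet normal 0.0000 0.0000 -1.0000
    outer loop
      vertex 4.15 11.71 0.00
      vertex 7.85 11.71 0.00
      vertex 12.00 6.00 0.00
    endloop
  endfacet
  facet normal 0.0000 0.0000 -1.0000
    outer loop
      vertex 1.15 9.53 0.00
      vertex 4.15 11.71 0.00
      vertex 12.00 6.00 0.00
    endloop
  endfacet
  facet normal 0.0000 0.0000 -1.0000
    outer loop
      vertex 0.00 6.00 0.00
      vertex 1.15 9.53 0.00
      vertex 12.00 6.00 0.00
    endloop
  endfacet
  facet normal 0.0000 0.0000 -1.0000
    outer loop
      vertex 1.15 2.47 0.00
      vertex 0.00 6.00 0.00
      vertex 12.00 6.00 0.00
    endloop
  endfacet
  facet normal 0.0000 0.0000 -1.0000
    outer loop
      vertex 4.15 0.29 0.00
      vertex 1.15 2.47 0.00
      vertex 12.00 6.00 0.00
    endloop
  endfacet
  facet normal 0.0000 0.0000 -1.0000
    outer loop
      vertex 7.85 0.29 0.00
      vertex 4.15 0.29 0.00
      vertex 12.00 6.00 0.00
    endloop
  endfacet
  facet normal 0.0000 0.0000 -1.0000
    outer loop
      vertex 10.85 2.47 0.00
      vertex 7.85 0.29 0.00
      vertex 12.00 6.00 0.00
    endloop
  endfacet
  facet normal 0.0000 0.0000 1.0000
    outer loop
      vertex 12.00 6.00 7.00
      vertex 10.85 9.53 7.00
      vertex 7.85 11.71 7.00
    endloop
  endfacet
  facet normal 0.0000 0.0000 1.0000
    outer loop
      vertex 12.00 6.00 7.00
      vertex 7.85 11.71 7.00
      vertex 4.15 11.71 7.00
    endloop
  endfacet
  facet normal 0.0000 0.0000 1.0000
    outer loop
      vertex 12.00 6.00 7.00
      vertex 4.15 11.71 7.00
      vertex 1.15 9.53 7.00
    endloop
  endfacet
  facet normal 0.0000 0.0000 1.0000
    outer loop
      vertex 12.00 6.00 7.00
      vertex 1.15 9.53 7.00
      vertex 0.00 6.00 7.00
    endloop
  endfacet
  facet normal 0.0000 0.0000 1.0000
    outer loop
      vertex 12.00 6.00 7.00
      vertex 0.00 6.00 7.00
      vertex 1.15 2.47 7.00
    endloop
  endfacet
  facet normal 0.0000 0.0000 1.0000
    outer loop
      vertex 12.00 6.00 7.00
      vertex 1.15 2.47 7.00
      vertex 4.15 0.29 7.00
    endloop
  endfacet
  facet normal 0.0000 0.0000 1.0000
    outer loop
      vertex 12.00 6.00 7.00
      vertex 4.15 0.29 7.00
      vertex 7.85 0.29 7.00
    endloop
  endfacet
  facet normal 0.0000 0.0000 1.0000
    outer loop
      vertex 12.00 6.00 7.00
      vertex 7.85 0.29 7.00
      vertex 10.85 2.47 7.00
    endloop
  endfacet
  facet normal 0.9508 0.3098 0.0000
    outer loop
      vertex 12.00 6.00 0.00
      vertex 10.85 9.53 0.00
      vertex 10.85 9.53 7.00
    endloop
  endfacet
  facet normal 0.9508 0.3098 0.0000
    outer loop
      vertex 12.00 6.00 0.00
      vertex 10.85 9.53 7.00
      vertex 12.00 6.00 7.00
    endloop
  endfacet
  facet normal 0.5879 0.8090 0.0000
    outer loop
      vertex 10.85 9.53 0.00
      vertex 7.85 11.71 0.00
      vertex 7.85 11.71 7.00
    endloop
  endfacet
  facet normal 0.5879 0.8090 0.0000
    outer loop
      vertex 10.85 9.53 0.00
      vertex 7.85 11.71 7.00
      vertex 10.85 9.53 7.00
    endloop
  endfacet
  facet normal 0.0000 1.0000 0.0000
    outer loop
      vertex 7.85 11.71 0.00
      vertex 4.15 11.71 0.00
      vertex 4.15 11.71 7.00
    endloop
  endfacet
  facet normal 0.0000 1.0000 0.0000
    outer loop
      vertex 7.85 11.71 0.00
      vertex 4.15 11.71 7.00
      vertex 7.85 11.71 7.00
    endloop
  endfacet
  facet normal -0.5879 0.8090 0.0000
    outer loop
      vertex 4.15 11.71 0.00
      vertex 1.15 9.53 0.00
      vertex 1.15 9.53 7.00
    endloop
  endfacet
  facet normal -0.5879 0.8090 0.0000
    outer loop
      vertex 4.15 11.71 0.00
      vertex 1.15 9.53 7.00
      vertex 4.15 11.71 7.00
    endloop
  endfacet
  facet normal -0.9508 0.3098 0.0000
    outer loop
      vertex 1.15 9.53 0.00
      vertex 0.00 6.00 0.00
      vertex 0.00 6.00 7.00
    endloop
  endfacet
  facet normal -0.9508 0.3098 0.0000
    outer loop
      vertex 1.15 9.53 0.00
      vertex 0.00 6.00 7.00
      vertex 1.15 9.53 7.00
    endloop
  endfacet
  facet normal -0.9508 -0.3098 0.0000
    outer loop
      vertex 0.00 6.00 0.00
      vertex 1.15 2.47 0.00
      vertex 1.15 2.47 7.00
    endloop
  endfacet
  facet normal -0.9508 -0.3098 0.0000
    outer loop
      vertex 0.00 6.00 0.00
      vertex 1.15 2.47 7.00
      vertex 0.00 6.00 7.00
    endloop
  endfacet
  facet normal -0.5879 -0.8090 0.0000
    outer loop
      vertex 1.15 2.47 0.00
      vertex 4.15 0.29 0.00
      vertex 4.15 0.29 7.00
    endloop
  endfacet
  facet normal -0.5879 -0.8090 0.0000
    outer loop
      vertex 1.15 2.47 0.00
      vertex 4.15 0.29 7.00
      vertex 1.15 2.47 7.00
    endloop
  endfacet
  facet normal 0.0000 -1.0000 0.0000
    outer loop
      vertex 4.15 0.29 0.00
      vertex 7.85 0.29 0.00
      vertex 7.85 0.29 7.00
    endloop
  endfacet
  facet normal 0.0000 -1.0000 0.0000
    outer loop
      vertex 4.15 0.29 0.00
      vertex 7.85 0.29 7.00
      vertex 4.15 0.29 7.00
    endloop
  endfacet
  facet normal 0.5879 -0.8090 0.0000
    outer loop
      vertex 7.85 0.29 0.00
      vertex 10.85 2.47 0.00
      vertex 10.85 2.47 7.00
    endloop
  endfacet
  facet normal 0.5879 -0.8090 0.0000
    outer loop
      vertex 7.85 0.29 0.00
      vertex 10.85 2.47 7.00
      vertex 7.85 0.29 7.00
    endloop
  endfacet
  facet normal 0.9508 -0.3098 0.0000
    outer loop
      vertex 10.85 2.47 0.00
      vertex 12.00 6.00 0.00
      vertex 12.00 6.00 7.00
    endloop
  endfacet
  facet normal 0.9508 -0.3098 0.0000
    outer loop
      vertex 10.85 2.47 0.00
      vertex 12.00 6.00 7.00
      vertex 10.85 2.47 7.00
    endloop
  endfacet
endsolid part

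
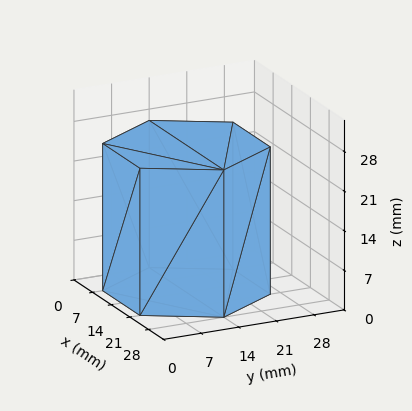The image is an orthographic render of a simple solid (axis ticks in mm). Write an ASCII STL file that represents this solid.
Reading the render: the shape is a regular 6-sided prism (a cylinder approximated with 6 flat sides), circumscribed radius ≈ 14 mm, height ≈ 26 mm (dimensions read to the nearest mm from the axis ticks). For the STL, each face is triangulated and given an outward normal.

solid part
  facet normal 0.0000 0.0000 -1.0000
    outer loop
      vertex 7.000 26.124 0.000
      vertex 21.000 26.124 0.000
      vertex 28.000 14.000 0.000
    endloop
  endfacet
  facet normal 0.0000 0.0000 -1.0000
    outer loop
      vertex 0.000 14.000 0.000
      vertex 7.000 26.124 0.000
      vertex 28.000 14.000 0.000
    endloop
  endfacet
  facet normal 0.0000 0.0000 -1.0000
    outer loop
      vertex 7.000 1.876 0.000
      vertex 0.000 14.000 0.000
      vertex 28.000 14.000 0.000
    endloop
  endfacet
  facet normal 0.0000 0.0000 -1.0000
    outer loop
      vertex 21.000 1.876 0.000
      vertex 7.000 1.876 0.000
      vertex 28.000 14.000 0.000
    endloop
  endfacet
  facet normal 0.0000 0.0000 1.0000
    outer loop
      vertex 28.000 14.000 26.000
      vertex 21.000 26.124 26.000
      vertex 7.000 26.124 26.000
    endloop
  endfacet
  facet normal 0.0000 0.0000 1.0000
    outer loop
      vertex 28.000 14.000 26.000
      vertex 7.000 26.124 26.000
      vertex 0.000 14.000 26.000
    endloop
  endfacet
  facet normal 0.0000 0.0000 1.0000
    outer loop
      vertex 28.000 14.000 26.000
      vertex 0.000 14.000 26.000
      vertex 7.000 1.876 26.000
    endloop
  endfacet
  facet normal 0.0000 0.0000 1.0000
    outer loop
      vertex 28.000 14.000 26.000
      vertex 7.000 1.876 26.000
      vertex 21.000 1.876 26.000
    endloop
  endfacet
  facet normal 0.8660 0.5000 0.0000
    outer loop
      vertex 28.000 14.000 0.000
      vertex 21.000 26.124 0.000
      vertex 21.000 26.124 26.000
    endloop
  endfacet
  facet normal 0.8660 0.5000 0.0000
    outer loop
      vertex 28.000 14.000 0.000
      vertex 21.000 26.124 26.000
      vertex 28.000 14.000 26.000
    endloop
  endfacet
  facet normal 0.0000 1.0000 0.0000
    outer loop
      vertex 21.000 26.124 0.000
      vertex 7.000 26.124 0.000
      vertex 7.000 26.124 26.000
    endloop
  endfacet
  facet normal 0.0000 1.0000 0.0000
    outer loop
      vertex 21.000 26.124 0.000
      vertex 7.000 26.124 26.000
      vertex 21.000 26.124 26.000
    endloop
  endfacet
  facet normal -0.8660 0.5000 0.0000
    outer loop
      vertex 7.000 26.124 0.000
      vertex 0.000 14.000 0.000
      vertex 0.000 14.000 26.000
    endloop
  endfacet
  facet normal -0.8660 0.5000 0.0000
    outer loop
      vertex 7.000 26.124 0.000
      vertex 0.000 14.000 26.000
      vertex 7.000 26.124 26.000
    endloop
  endfacet
  facet normal -0.8660 -0.5000 0.0000
    outer loop
      vertex 0.000 14.000 0.000
      vertex 7.000 1.876 0.000
      vertex 7.000 1.876 26.000
    endloop
  endfacet
  facet normal -0.8660 -0.5000 0.0000
    outer loop
      vertex 0.000 14.000 0.000
      vertex 7.000 1.876 26.000
      vertex 0.000 14.000 26.000
    endloop
  endfacet
  facet normal 0.0000 -1.0000 0.0000
    outer loop
      vertex 7.000 1.876 0.000
      vertex 21.000 1.876 0.000
      vertex 21.000 1.876 26.000
    endloop
  endfacet
  facet normal 0.0000 -1.0000 0.0000
    outer loop
      vertex 7.000 1.876 0.000
      vertex 21.000 1.876 26.000
      vertex 7.000 1.876 26.000
    endloop
  endfacet
  facet normal 0.8660 -0.5000 0.0000
    outer loop
      vertex 21.000 1.876 0.000
      vertex 28.000 14.000 0.000
      vertex 28.000 14.000 26.000
    endloop
  endfacet
  facet normal 0.8660 -0.5000 0.0000
    outer loop
      vertex 21.000 1.876 0.000
      vertex 28.000 14.000 26.000
      vertex 21.000 1.876 26.000
    endloop
  endfacet
endsolid part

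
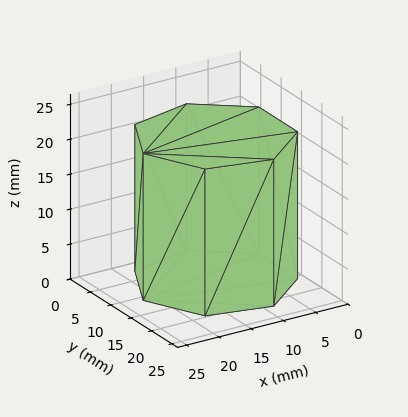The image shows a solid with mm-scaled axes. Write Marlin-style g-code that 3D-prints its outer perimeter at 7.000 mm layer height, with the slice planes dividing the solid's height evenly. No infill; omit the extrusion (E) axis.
Reading the render: the shape is a regular 7-sided prism (a cylinder approximated with 7 flat sides), circumscribed radius ≈ 11 mm, height ≈ 21 mm (dimensions read to the nearest mm from the axis ticks). For the g-code, the solid's height is divided into equal slices at the stated Δz and each level perimeter traced with G1 moves after a G0 lift.

; perimeter-only toolpath
G21 ; units = mm
G90 ; absolute positioning
G28 ; home
; layer 1
G0 Z7.000
G0 X22.000 Y11.000
G1 X17.858 Y19.600
G1 X8.552 Y21.724
G1 X1.089 Y15.773
G1 X1.089 Y6.227
G1 X8.552 Y0.276
G1 X17.858 Y2.400
G1 X22.000 Y11.000
; layer 2
G0 Z14.000
G0 X22.000 Y11.000
G1 X17.858 Y19.600
G1 X8.552 Y21.724
G1 X1.089 Y15.773
G1 X1.089 Y6.227
G1 X8.552 Y0.276
G1 X17.858 Y2.400
G1 X22.000 Y11.000
; layer 3
G0 Z21.000
G0 X22.000 Y11.000
G1 X17.858 Y19.600
G1 X8.552 Y21.724
G1 X1.089 Y15.773
G1 X1.089 Y6.227
G1 X8.552 Y0.276
G1 X17.858 Y2.400
G1 X22.000 Y11.000
M2 ; end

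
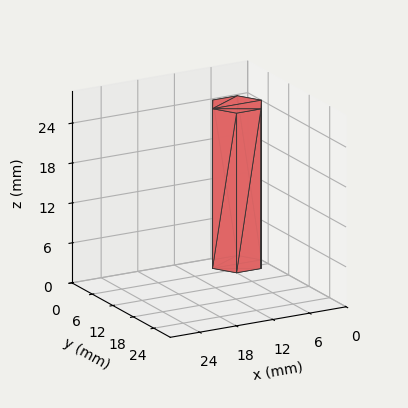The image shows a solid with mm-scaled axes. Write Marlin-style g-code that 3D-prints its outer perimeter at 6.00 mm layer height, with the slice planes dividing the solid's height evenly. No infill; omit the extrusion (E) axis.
Reading the render: the shape is a regular 6-sided prism (a cylinder approximated with 6 flat sides), circumscribed radius ≈ 4 mm, height ≈ 24 mm (dimensions read to the nearest mm from the axis ticks). For the g-code, the solid's height is divided into equal slices at the stated Δz and each level perimeter traced with G1 moves after a G0 lift.

; perimeter-only toolpath
G21 ; units = mm
G90 ; absolute positioning
G28 ; home
; layer 1
G0 Z6.00
G0 X8.00 Y4.00
G1 X6.00 Y7.46
G1 X2.00 Y7.46
G1 X0.00 Y4.00
G1 X2.00 Y0.54
G1 X6.00 Y0.54
G1 X8.00 Y4.00
; layer 2
G0 Z12.00
G0 X8.00 Y4.00
G1 X6.00 Y7.46
G1 X2.00 Y7.46
G1 X0.00 Y4.00
G1 X2.00 Y0.54
G1 X6.00 Y0.54
G1 X8.00 Y4.00
; layer 3
G0 Z18.00
G0 X8.00 Y4.00
G1 X6.00 Y7.46
G1 X2.00 Y7.46
G1 X0.00 Y4.00
G1 X2.00 Y0.54
G1 X6.00 Y0.54
G1 X8.00 Y4.00
; layer 4
G0 Z24.00
G0 X8.00 Y4.00
G1 X6.00 Y7.46
G1 X2.00 Y7.46
G1 X0.00 Y4.00
G1 X2.00 Y0.54
G1 X6.00 Y0.54
G1 X8.00 Y4.00
M2 ; end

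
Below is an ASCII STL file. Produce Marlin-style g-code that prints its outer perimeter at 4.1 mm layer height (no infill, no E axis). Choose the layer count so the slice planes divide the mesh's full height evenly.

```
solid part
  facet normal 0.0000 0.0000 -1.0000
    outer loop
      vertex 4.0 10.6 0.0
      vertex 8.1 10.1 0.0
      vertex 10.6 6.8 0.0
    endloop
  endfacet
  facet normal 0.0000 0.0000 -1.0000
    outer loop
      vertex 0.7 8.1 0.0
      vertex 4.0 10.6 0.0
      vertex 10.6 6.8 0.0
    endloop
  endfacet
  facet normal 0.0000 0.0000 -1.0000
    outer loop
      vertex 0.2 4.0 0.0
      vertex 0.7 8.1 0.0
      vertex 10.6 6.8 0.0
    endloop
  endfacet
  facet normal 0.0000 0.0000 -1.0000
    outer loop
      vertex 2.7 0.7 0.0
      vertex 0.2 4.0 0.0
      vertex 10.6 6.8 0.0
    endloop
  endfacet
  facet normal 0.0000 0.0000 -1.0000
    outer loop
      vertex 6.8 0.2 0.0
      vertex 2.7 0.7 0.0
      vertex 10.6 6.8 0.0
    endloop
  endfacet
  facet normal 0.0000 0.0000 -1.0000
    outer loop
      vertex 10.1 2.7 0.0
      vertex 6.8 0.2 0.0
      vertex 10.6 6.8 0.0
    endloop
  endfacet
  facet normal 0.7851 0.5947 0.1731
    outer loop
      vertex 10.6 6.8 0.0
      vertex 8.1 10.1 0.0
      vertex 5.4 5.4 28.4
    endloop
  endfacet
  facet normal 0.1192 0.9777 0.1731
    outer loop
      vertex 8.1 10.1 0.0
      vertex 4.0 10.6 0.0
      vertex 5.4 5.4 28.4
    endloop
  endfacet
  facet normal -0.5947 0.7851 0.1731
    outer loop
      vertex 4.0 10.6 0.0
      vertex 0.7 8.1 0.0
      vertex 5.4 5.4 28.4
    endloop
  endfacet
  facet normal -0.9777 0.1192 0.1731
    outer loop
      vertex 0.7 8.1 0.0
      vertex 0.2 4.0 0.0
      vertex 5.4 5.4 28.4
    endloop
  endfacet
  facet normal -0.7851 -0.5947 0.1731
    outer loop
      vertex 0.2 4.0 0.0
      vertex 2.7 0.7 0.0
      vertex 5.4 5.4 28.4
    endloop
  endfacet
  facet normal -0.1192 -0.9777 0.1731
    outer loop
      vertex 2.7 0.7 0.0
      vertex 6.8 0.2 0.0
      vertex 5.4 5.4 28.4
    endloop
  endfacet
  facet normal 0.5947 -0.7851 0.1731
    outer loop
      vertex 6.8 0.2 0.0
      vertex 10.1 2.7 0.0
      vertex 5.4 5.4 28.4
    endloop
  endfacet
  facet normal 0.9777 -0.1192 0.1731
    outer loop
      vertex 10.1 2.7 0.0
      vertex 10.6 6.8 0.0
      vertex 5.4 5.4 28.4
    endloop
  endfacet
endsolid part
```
; perimeter-only toolpath
G21 ; units = mm
G90 ; absolute positioning
G28 ; home
; layer 1
G0 Z4.1
G0 X9.9 Y6.6
G1 X7.7 Y9.4
G1 X4.2 Y9.9
G1 X1.4 Y7.7
G1 X0.9 Y4.2
G1 X3.1 Y1.4
G1 X6.6 Y0.9
G1 X9.4 Y3.1
G1 X9.9 Y6.6
; layer 2
G0 Z8.1
G0 X9.1 Y6.4
G1 X7.3 Y8.8
G1 X4.4 Y9.1
G1 X2.0 Y7.3
G1 X1.7 Y4.4
G1 X3.5 Y2.0
G1 X6.4 Y1.7
G1 X8.8 Y3.5
G1 X9.1 Y6.4
; layer 3
G0 Z12.2
G0 X8.4 Y6.2
G1 X6.9 Y8.1
G1 X4.6 Y8.4
G1 X2.7 Y6.9
G1 X2.4 Y4.6
G1 X3.9 Y2.7
G1 X6.2 Y2.4
G1 X8.1 Y3.9
G1 X8.4 Y6.2
; layer 4
G0 Z16.2
G0 X7.6 Y6.0
G1 X6.6 Y7.4
G1 X4.8 Y7.6
G1 X3.4 Y6.6
G1 X3.2 Y4.8
G1 X4.2 Y3.4
G1 X6.0 Y3.2
G1 X7.4 Y4.2
G1 X7.6 Y6.0
; layer 5
G0 Z20.3
G0 X6.9 Y5.8
G1 X6.2 Y6.7
G1 X5.0 Y6.9
G1 X4.1 Y6.2
G1 X3.9 Y5.0
G1 X4.6 Y4.1
G1 X5.8 Y3.9
G1 X6.7 Y4.6
G1 X6.9 Y5.8
; layer 6
G0 Z24.3
G0 X6.1 Y5.6
G1 X5.8 Y6.1
G1 X5.2 Y6.1
G1 X4.7 Y5.8
G1 X4.7 Y5.2
G1 X5.0 Y4.7
G1 X5.6 Y4.7
G1 X6.1 Y5.0
G1 X6.1 Y5.6
M2 ; end

The solid is a regular 8-sided pyramid, base circumscribed radius ≈ 5.4 mm, apex at z ≈ 28.4 mm. Slicing at Δz = 4.1 mm — 7 equal slices spanning the solid's height, so layer i sits at z = i·h/7 — gives 6 non-empty perimeters. Each is a 8-segment closed polygon; G0 lifts to the layer z and rapids to the start vertex, then G1 traces the edges. The cross-section shrinks linearly with z (the slice at the apex is degenerate and omitted).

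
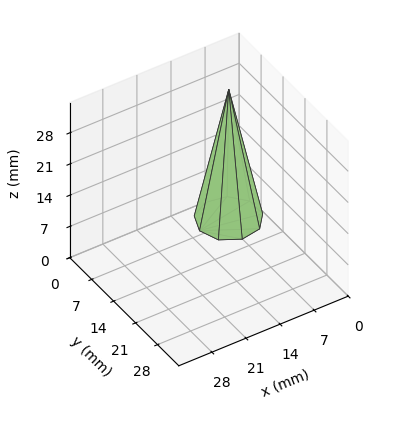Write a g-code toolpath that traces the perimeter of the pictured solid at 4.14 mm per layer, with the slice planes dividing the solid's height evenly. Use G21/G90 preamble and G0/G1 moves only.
Reading the render: the shape is a regular 9-sided pyramid, base circumscribed radius ≈ 6 mm, apex at z ≈ 29 mm (dimensions read to the nearest mm from the axis ticks). For the g-code, the solid's height is divided into equal slices at the stated Δz and each level perimeter traced with G1 moves after a G0 lift.

; perimeter-only toolpath
G21 ; units = mm
G90 ; absolute positioning
G28 ; home
; layer 1
G0 Z4.14
G0 X11.14 Y6.00
G1 X9.94 Y9.31
G1 X6.89 Y11.07
G1 X3.43 Y10.46
G1 X1.17 Y7.76
G1 X1.17 Y4.24
G1 X3.43 Y1.54
G1 X6.89 Y0.93
G1 X9.94 Y2.69
G1 X11.14 Y6.00
; layer 2
G0 Z8.29
G0 X10.29 Y6.00
G1 X9.29 Y8.76
G1 X6.74 Y10.22
G1 X3.86 Y9.71
G1 X1.97 Y7.46
G1 X1.97 Y4.54
G1 X3.86 Y2.29
G1 X6.74 Y1.78
G1 X9.29 Y3.24
G1 X10.29 Y6.00
; layer 3
G0 Z12.43
G0 X9.43 Y6.00
G1 X8.63 Y8.21
G1 X6.59 Y9.38
G1 X4.29 Y8.97
G1 X2.78 Y7.17
G1 X2.78 Y4.83
G1 X4.29 Y3.03
G1 X6.59 Y2.62
G1 X8.63 Y3.79
G1 X9.43 Y6.00
; layer 4
G0 Z16.57
G0 X8.57 Y6.00
G1 X7.97 Y7.65
G1 X6.45 Y8.53
G1 X4.71 Y8.23
G1 X3.58 Y6.88
G1 X3.58 Y5.12
G1 X4.71 Y3.77
G1 X6.45 Y3.47
G1 X7.97 Y4.35
G1 X8.57 Y6.00
; layer 5
G0 Z20.71
G0 X7.71 Y6.00
G1 X7.31 Y7.10
G1 X6.30 Y7.69
G1 X5.14 Y7.49
G1 X4.39 Y6.59
G1 X4.39 Y5.41
G1 X5.14 Y4.51
G1 X6.30 Y4.31
G1 X7.31 Y4.90
G1 X7.71 Y6.00
; layer 6
G0 Z24.86
G0 X6.86 Y6.00
G1 X6.66 Y6.55
G1 X6.15 Y6.84
G1 X5.57 Y6.74
G1 X5.19 Y6.29
G1 X5.19 Y5.71
G1 X5.57 Y5.26
G1 X6.15 Y5.16
G1 X6.66 Y5.45
G1 X6.86 Y6.00
M2 ; end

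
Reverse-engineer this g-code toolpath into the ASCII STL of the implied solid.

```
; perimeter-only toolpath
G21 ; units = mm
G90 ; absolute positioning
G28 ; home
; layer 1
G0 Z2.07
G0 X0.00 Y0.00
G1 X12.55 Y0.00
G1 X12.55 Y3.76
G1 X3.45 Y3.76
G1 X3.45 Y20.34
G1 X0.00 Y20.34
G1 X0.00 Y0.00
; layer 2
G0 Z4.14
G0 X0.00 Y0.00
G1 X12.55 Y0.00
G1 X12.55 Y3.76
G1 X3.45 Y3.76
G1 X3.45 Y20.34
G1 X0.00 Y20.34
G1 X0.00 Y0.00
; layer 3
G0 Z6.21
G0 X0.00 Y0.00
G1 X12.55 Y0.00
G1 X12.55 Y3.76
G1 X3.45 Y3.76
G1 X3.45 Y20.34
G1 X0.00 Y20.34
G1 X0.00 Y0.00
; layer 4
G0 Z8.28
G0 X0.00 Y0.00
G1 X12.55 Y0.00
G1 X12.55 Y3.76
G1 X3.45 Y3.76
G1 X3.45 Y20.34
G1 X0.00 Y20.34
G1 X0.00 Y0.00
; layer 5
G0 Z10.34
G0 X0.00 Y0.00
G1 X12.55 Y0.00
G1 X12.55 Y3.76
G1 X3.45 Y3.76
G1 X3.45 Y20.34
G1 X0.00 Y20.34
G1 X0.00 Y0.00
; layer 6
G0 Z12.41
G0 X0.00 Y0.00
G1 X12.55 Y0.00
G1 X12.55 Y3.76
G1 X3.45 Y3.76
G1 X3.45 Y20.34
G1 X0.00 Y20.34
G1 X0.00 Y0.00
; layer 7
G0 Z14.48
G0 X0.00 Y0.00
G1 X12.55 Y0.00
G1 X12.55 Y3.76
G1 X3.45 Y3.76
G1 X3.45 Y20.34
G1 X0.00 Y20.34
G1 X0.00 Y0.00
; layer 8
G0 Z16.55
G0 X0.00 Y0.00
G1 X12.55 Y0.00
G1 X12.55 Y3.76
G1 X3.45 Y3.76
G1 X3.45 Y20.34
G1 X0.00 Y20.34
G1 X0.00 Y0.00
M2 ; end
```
solid part
  facet normal 0.0000 0.0000 -1.0000
    outer loop
      vertex 12.55 3.76 0.00
      vertex 12.55 0.00 0.00
      vertex 0.00 0.00 0.00
    endloop
  endfacet
  facet normal 0.0000 0.0000 -1.0000
    outer loop
      vertex 3.45 3.76 0.00
      vertex 12.55 3.76 0.00
      vertex 0.00 0.00 0.00
    endloop
  endfacet
  facet normal 0.0000 0.0000 -1.0000
    outer loop
      vertex 3.45 20.34 0.00
      vertex 3.45 3.76 0.00
      vertex 0.00 0.00 0.00
    endloop
  endfacet
  facet normal 0.0000 0.0000 -1.0000
    outer loop
      vertex 0.00 20.34 0.00
      vertex 3.45 20.34 0.00
      vertex 0.00 0.00 0.00
    endloop
  endfacet
  facet normal 0.0000 0.0000 1.0000
    outer loop
      vertex 0.00 0.00 16.55
      vertex 12.55 0.00 16.55
      vertex 12.55 3.76 16.55
    endloop
  endfacet
  facet normal 0.0000 0.0000 1.0000
    outer loop
      vertex 0.00 0.00 16.55
      vertex 12.55 3.76 16.55
      vertex 3.45 3.76 16.55
    endloop
  endfacet
  facet normal 0.0000 0.0000 1.0000
    outer loop
      vertex 0.00 0.00 16.55
      vertex 3.45 3.76 16.55
      vertex 3.45 20.34 16.55
    endloop
  endfacet
  facet normal 0.0000 0.0000 1.0000
    outer loop
      vertex 0.00 0.00 16.55
      vertex 3.45 20.34 16.55
      vertex 0.00 20.34 16.55
    endloop
  endfacet
  facet normal 0.0000 -1.0000 0.0000
    outer loop
      vertex 0.00 0.00 0.00
      vertex 12.55 0.00 0.00
      vertex 12.55 0.00 16.55
    endloop
  endfacet
  facet normal 0.0000 -1.0000 0.0000
    outer loop
      vertex 0.00 0.00 0.00
      vertex 12.55 0.00 16.55
      vertex 0.00 0.00 16.55
    endloop
  endfacet
  facet normal 1.0000 0.0000 0.0000
    outer loop
      vertex 12.55 0.00 0.00
      vertex 12.55 3.76 0.00
      vertex 12.55 3.76 16.55
    endloop
  endfacet
  facet normal 1.0000 0.0000 0.0000
    outer loop
      vertex 12.55 0.00 0.00
      vertex 12.55 3.76 16.55
      vertex 12.55 0.00 16.55
    endloop
  endfacet
  facet normal 0.0000 1.0000 0.0000
    outer loop
      vertex 12.55 3.76 0.00
      vertex 3.45 3.76 0.00
      vertex 3.45 3.76 16.55
    endloop
  endfacet
  facet normal 0.0000 1.0000 0.0000
    outer loop
      vertex 12.55 3.76 0.00
      vertex 3.45 3.76 16.55
      vertex 12.55 3.76 16.55
    endloop
  endfacet
  facet normal 1.0000 0.0000 0.0000
    outer loop
      vertex 3.45 3.76 0.00
      vertex 3.45 20.34 0.00
      vertex 3.45 20.34 16.55
    endloop
  endfacet
  facet normal 1.0000 0.0000 0.0000
    outer loop
      vertex 3.45 3.76 0.00
      vertex 3.45 20.34 16.55
      vertex 3.45 3.76 16.55
    endloop
  endfacet
  facet normal 0.0000 1.0000 0.0000
    outer loop
      vertex 3.45 20.34 0.00
      vertex 0.00 20.34 0.00
      vertex 0.00 20.34 16.55
    endloop
  endfacet
  facet normal 0.0000 1.0000 0.0000
    outer loop
      vertex 3.45 20.34 0.00
      vertex 0.00 20.34 16.55
      vertex 3.45 20.34 16.55
    endloop
  endfacet
  facet normal -1.0000 0.0000 0.0000
    outer loop
      vertex 0.00 20.34 0.00
      vertex 0.00 0.00 0.00
      vertex 0.00 0.00 16.55
    endloop
  endfacet
  facet normal -1.0000 0.0000 0.0000
    outer loop
      vertex 0.00 20.34 0.00
      vertex 0.00 0.00 16.55
      vertex 0.00 20.34 16.55
    endloop
  endfacet
endsolid part

The G0 Z moves step by Δz≈2.07 mm. Every layer's G1 loop is the same polygon, so the solid is a straight extrusion of it from z=0 to z≈16.6. Closing with flat bottom and top caps and triangulating gives 20 facets — an L-shaped prism: outer 12.6 × 20.3 mm, arm thicknesses ≈ 3.76 mm (horizontal) and 3.45 mm (vertical), extruded 16.6 mm in z.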